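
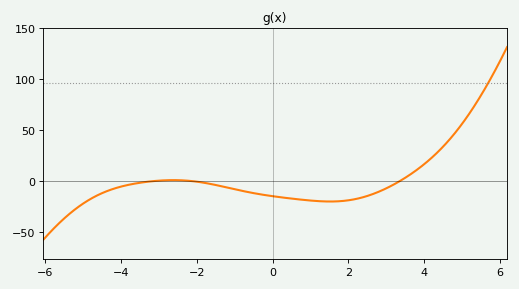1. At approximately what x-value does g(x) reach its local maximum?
-2.6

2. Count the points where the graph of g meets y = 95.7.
1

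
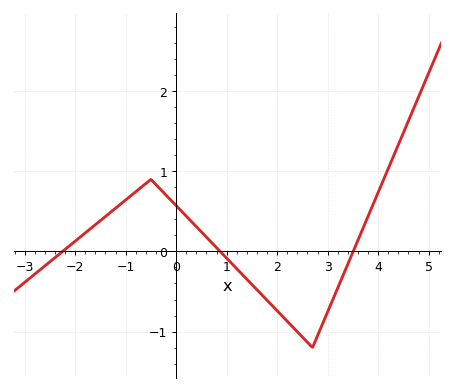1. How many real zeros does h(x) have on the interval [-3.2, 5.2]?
3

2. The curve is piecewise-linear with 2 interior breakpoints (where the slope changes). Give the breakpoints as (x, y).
(-0.5, 0.9); (2.7, -1.2)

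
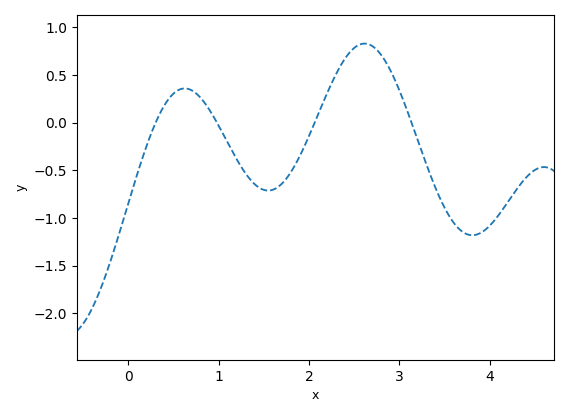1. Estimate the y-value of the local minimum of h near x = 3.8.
-1.2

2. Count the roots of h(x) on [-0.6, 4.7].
4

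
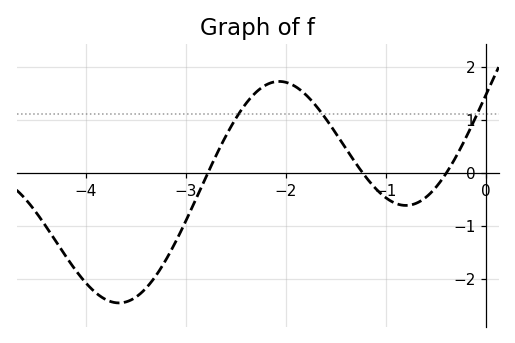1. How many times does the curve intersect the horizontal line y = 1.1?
3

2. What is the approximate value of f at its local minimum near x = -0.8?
-0.614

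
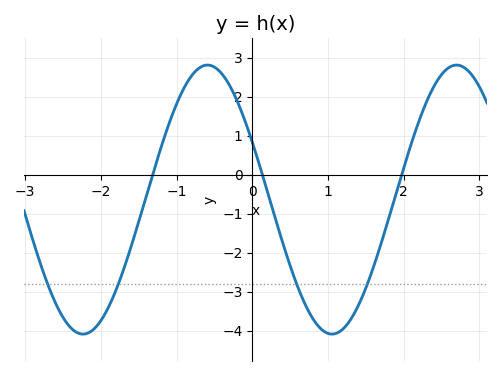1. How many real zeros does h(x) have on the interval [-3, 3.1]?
3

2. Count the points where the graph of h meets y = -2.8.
4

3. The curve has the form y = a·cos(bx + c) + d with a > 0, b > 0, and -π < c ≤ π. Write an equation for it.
y = 3.45cos(1.9x + 1.1) - 0.64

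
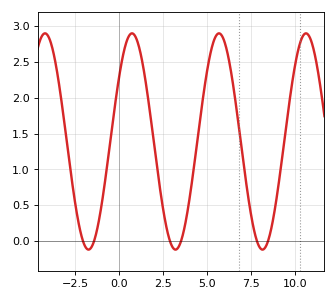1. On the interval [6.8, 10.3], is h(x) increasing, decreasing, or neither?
neither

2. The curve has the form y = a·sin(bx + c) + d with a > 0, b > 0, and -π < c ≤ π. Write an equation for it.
y = 1.51sin(1.3x + 0.65) + 1.39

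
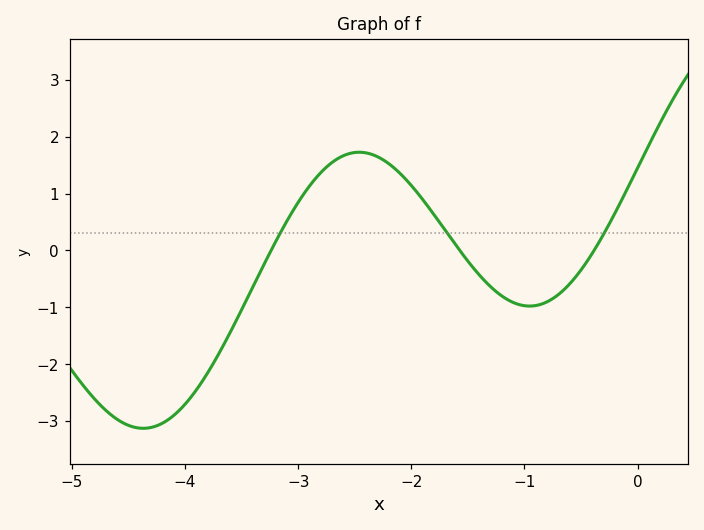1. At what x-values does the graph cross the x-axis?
-3.2, -1.6, -0.4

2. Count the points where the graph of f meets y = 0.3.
3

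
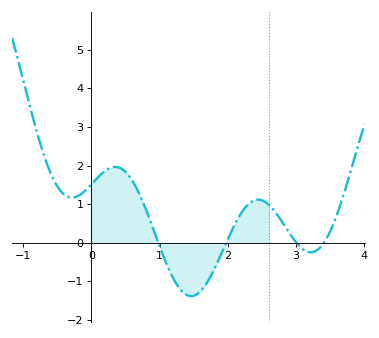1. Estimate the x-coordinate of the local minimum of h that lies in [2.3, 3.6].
3.2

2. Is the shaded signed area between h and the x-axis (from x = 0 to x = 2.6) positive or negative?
positive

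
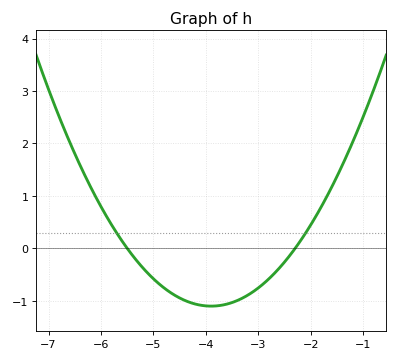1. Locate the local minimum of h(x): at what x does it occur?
-3.9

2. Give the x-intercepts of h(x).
-5.5, -2.3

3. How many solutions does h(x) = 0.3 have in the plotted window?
2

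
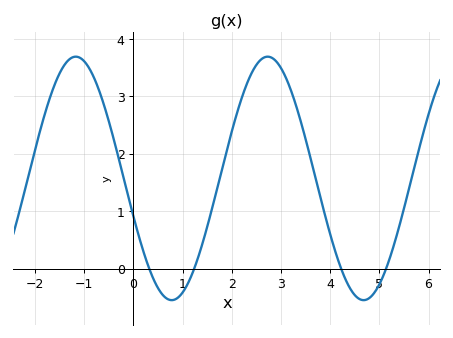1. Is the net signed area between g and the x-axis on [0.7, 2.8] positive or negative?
positive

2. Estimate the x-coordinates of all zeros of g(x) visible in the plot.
0.32, 1.24, 4.22, 5.14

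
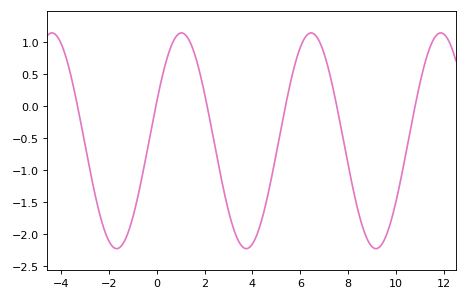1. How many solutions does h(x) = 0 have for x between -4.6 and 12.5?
6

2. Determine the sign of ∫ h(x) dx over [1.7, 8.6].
negative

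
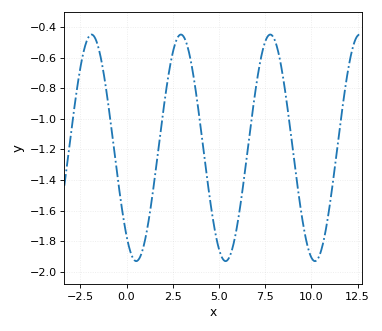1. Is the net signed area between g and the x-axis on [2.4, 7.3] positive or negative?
negative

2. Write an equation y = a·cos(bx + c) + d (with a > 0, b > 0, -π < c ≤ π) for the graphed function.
y = 0.74cos(1.3x + 2.5) - 1.19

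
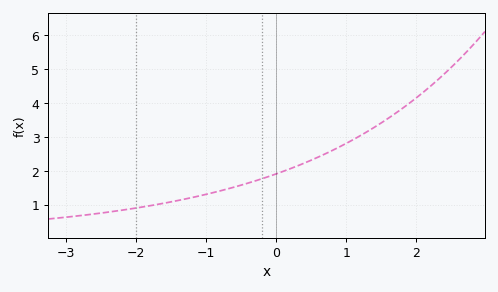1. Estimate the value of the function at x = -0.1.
1.84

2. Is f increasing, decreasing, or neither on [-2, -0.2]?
increasing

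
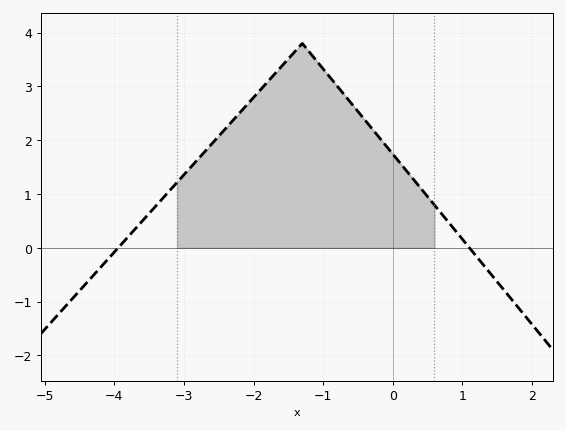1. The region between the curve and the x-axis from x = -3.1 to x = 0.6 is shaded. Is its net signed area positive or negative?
positive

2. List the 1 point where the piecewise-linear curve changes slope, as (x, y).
(-1.3, 3.8)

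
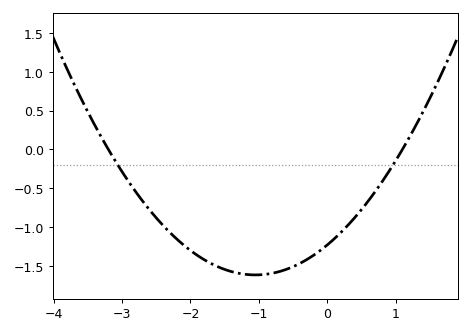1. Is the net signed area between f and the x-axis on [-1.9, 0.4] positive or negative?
negative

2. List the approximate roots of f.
-3.2, 1.1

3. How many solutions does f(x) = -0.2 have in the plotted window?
2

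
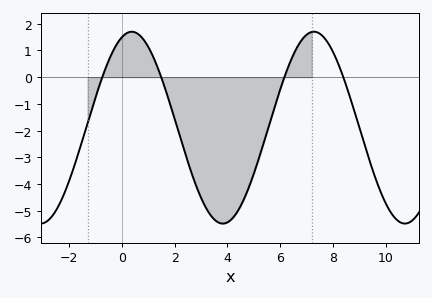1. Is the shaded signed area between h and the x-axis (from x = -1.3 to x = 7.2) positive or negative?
negative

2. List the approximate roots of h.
-0.8, 1.4, 6.2, 8.4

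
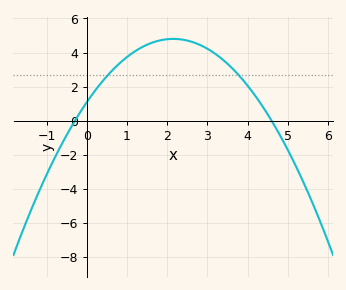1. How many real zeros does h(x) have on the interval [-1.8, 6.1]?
2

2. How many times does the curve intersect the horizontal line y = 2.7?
2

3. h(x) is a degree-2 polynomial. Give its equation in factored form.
y = -0.8(x + 0.3)(x - 4.6)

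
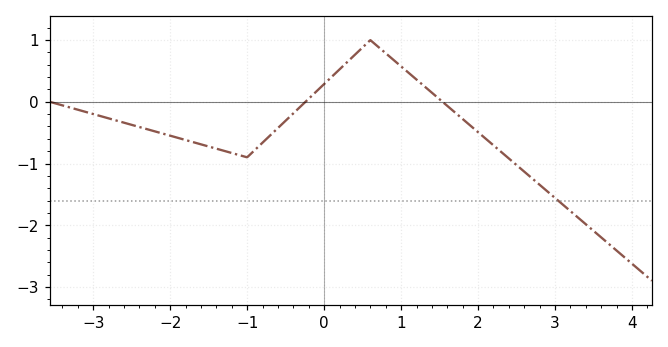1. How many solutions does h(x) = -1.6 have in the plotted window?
1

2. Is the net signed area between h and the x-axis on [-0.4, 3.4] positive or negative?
negative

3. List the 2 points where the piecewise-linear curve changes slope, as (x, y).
(-1, -0.9); (0.6, 1)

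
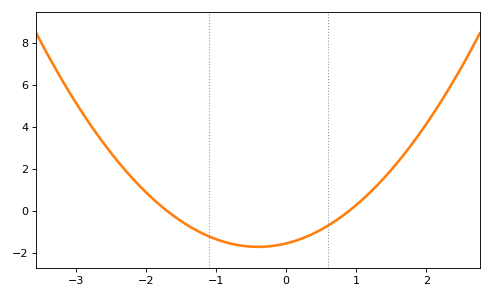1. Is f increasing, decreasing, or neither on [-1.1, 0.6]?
neither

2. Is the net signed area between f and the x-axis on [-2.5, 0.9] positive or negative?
negative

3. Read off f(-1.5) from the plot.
-0.4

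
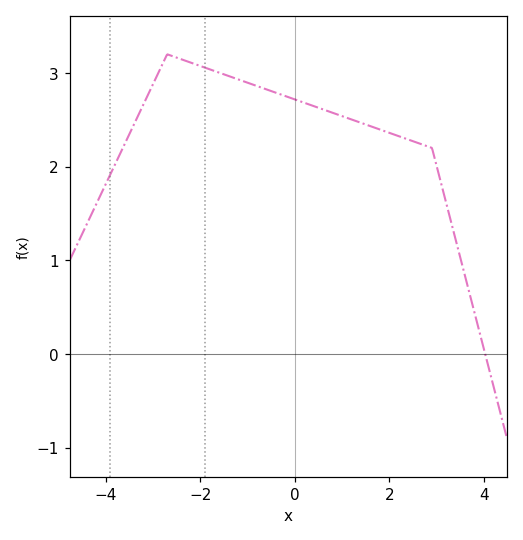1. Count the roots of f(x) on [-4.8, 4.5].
1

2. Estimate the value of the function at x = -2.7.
3.2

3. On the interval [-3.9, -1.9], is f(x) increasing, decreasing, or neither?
neither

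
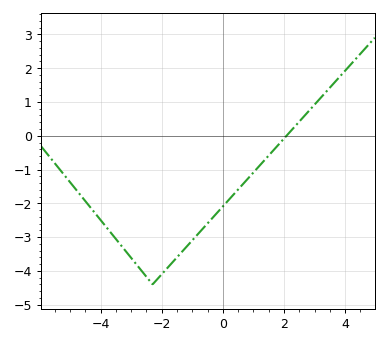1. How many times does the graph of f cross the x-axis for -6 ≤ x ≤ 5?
1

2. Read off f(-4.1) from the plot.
-2.38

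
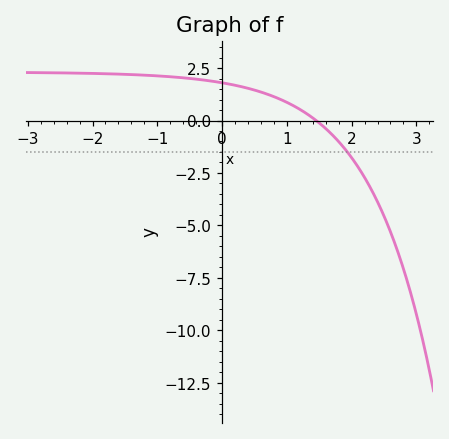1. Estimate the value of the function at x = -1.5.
2.2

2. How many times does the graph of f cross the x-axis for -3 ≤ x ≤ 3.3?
1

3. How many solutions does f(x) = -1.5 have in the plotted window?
1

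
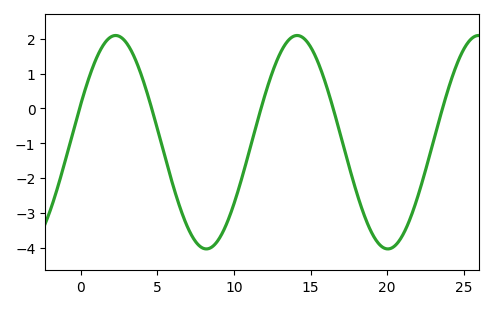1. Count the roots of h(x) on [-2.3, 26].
5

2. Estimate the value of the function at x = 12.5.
1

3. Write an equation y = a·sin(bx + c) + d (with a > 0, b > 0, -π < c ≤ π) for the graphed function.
y = 3.07sin(0.53x + 0.37) - 0.97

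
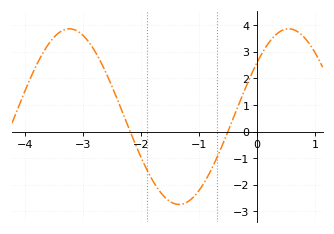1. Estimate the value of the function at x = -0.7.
-1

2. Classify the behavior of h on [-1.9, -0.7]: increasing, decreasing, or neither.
neither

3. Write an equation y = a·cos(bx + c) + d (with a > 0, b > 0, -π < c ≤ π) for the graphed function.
y = 3.3cos(1.66x - 0.902) + 0.56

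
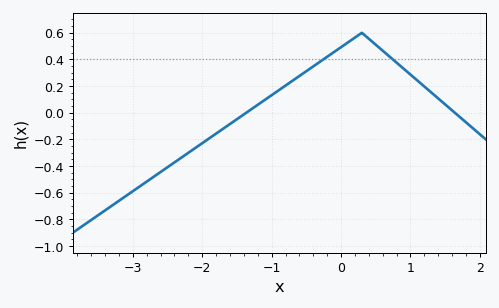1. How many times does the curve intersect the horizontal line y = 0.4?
2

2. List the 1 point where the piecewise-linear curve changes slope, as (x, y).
(0.3, 0.6)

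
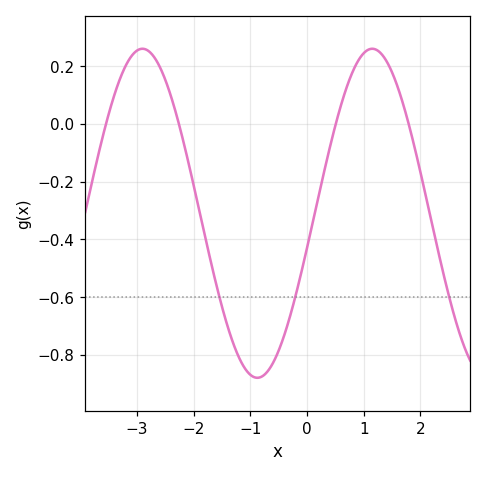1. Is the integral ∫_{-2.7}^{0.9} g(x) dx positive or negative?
negative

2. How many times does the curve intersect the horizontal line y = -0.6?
3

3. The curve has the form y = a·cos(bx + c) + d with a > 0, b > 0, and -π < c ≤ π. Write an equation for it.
y = 0.57cos(1.55x - 1.78) - 0.31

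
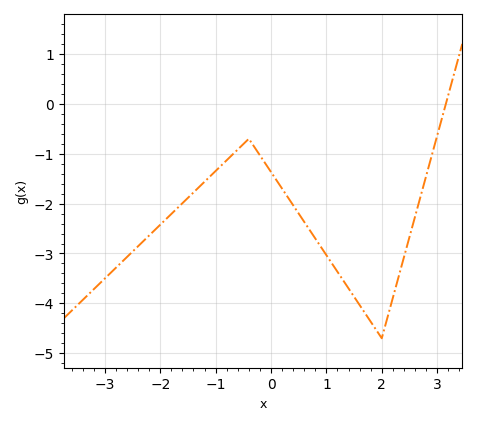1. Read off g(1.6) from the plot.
-4.03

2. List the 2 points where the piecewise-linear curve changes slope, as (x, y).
(-0.4, -0.7); (2, -4.7)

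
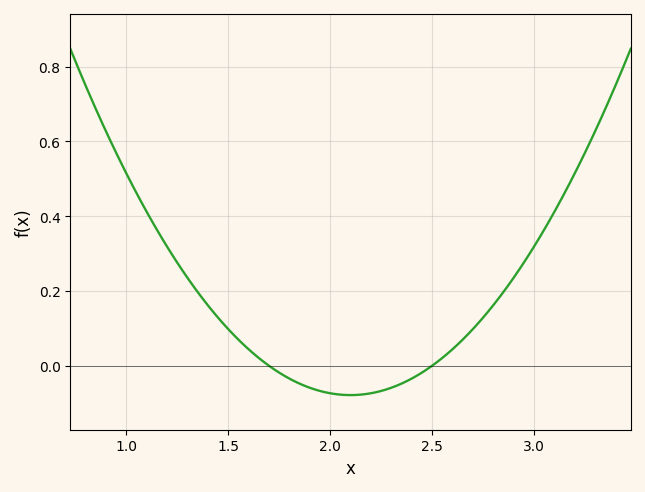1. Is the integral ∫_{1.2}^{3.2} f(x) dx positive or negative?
positive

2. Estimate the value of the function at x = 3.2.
0.52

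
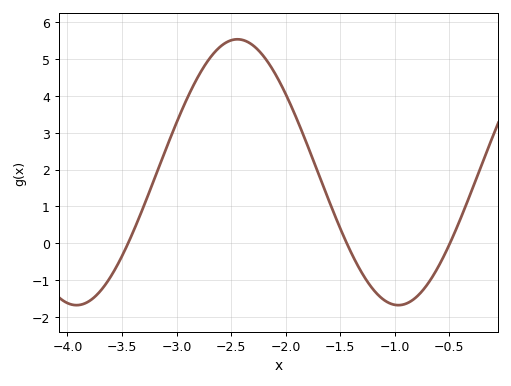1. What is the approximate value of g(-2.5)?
5.51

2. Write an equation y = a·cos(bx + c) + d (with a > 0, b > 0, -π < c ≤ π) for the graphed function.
y = 3.61cos(2.13x - 1.08) + 1.93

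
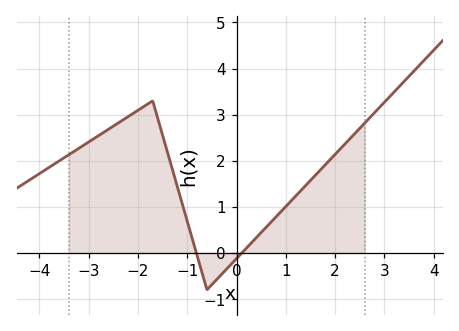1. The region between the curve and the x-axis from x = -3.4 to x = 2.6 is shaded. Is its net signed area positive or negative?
positive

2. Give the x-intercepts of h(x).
-0.815, 0.108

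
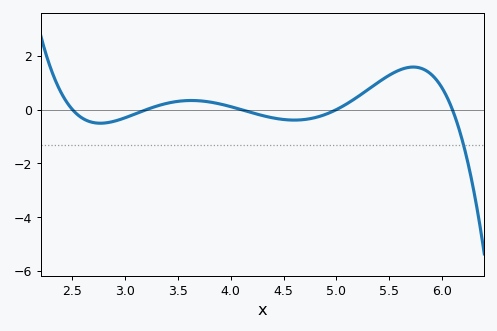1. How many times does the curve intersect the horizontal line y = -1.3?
1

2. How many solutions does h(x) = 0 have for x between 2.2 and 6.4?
5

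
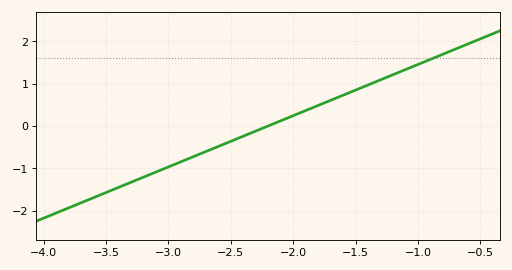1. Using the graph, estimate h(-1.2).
1.2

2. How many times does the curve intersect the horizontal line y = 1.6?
1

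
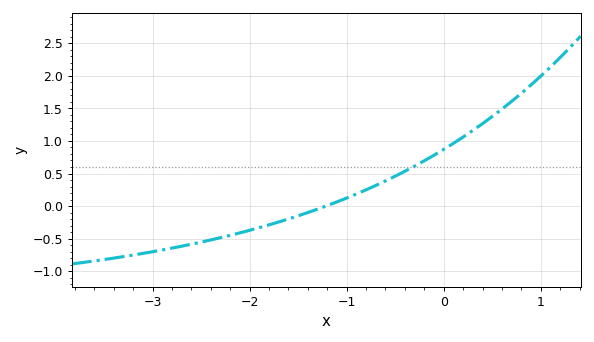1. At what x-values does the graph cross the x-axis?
-1.21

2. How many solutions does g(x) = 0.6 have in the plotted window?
1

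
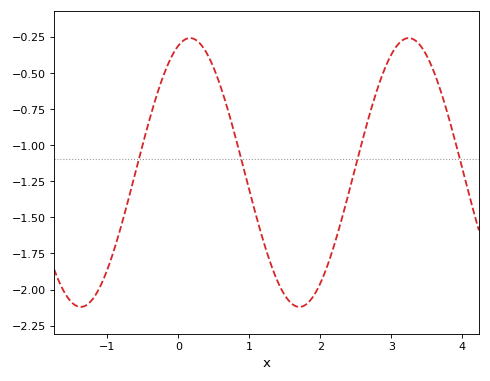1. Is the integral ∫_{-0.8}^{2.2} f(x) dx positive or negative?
negative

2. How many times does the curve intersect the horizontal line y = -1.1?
4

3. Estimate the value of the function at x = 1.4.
-1.95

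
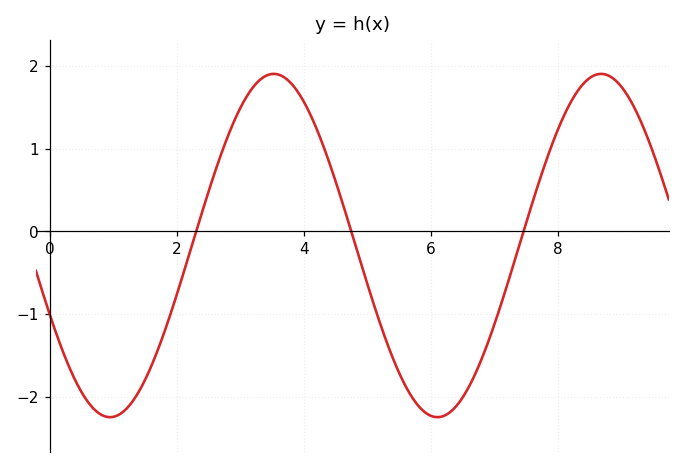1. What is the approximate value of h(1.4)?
-1.94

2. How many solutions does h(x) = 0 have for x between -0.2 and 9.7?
3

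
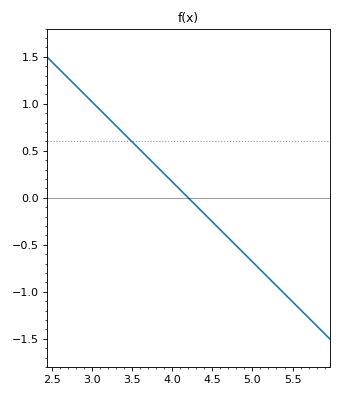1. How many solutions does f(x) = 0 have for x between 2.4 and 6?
1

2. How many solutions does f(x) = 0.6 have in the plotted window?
1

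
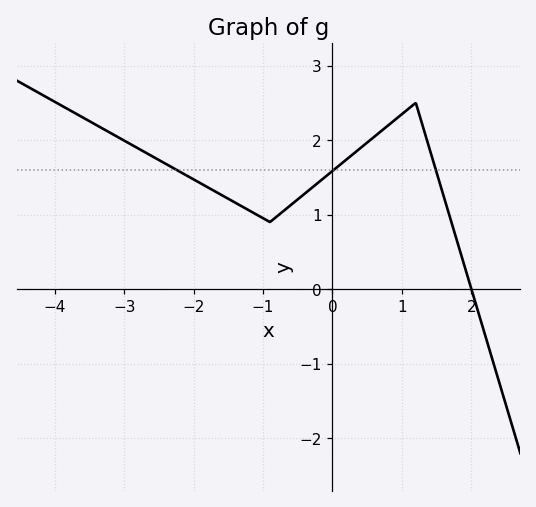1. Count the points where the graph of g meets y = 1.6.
3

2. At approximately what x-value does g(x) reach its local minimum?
-0.901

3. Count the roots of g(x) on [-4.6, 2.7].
1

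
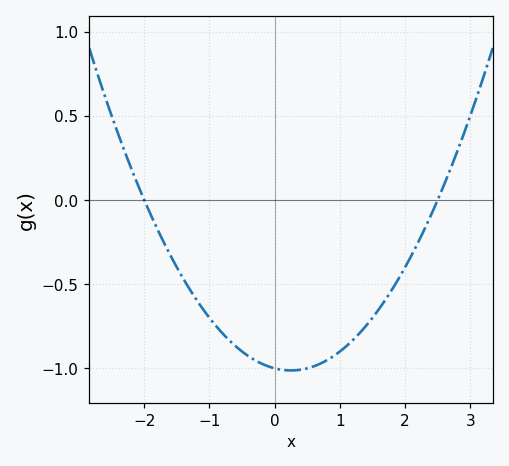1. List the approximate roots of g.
-2, 2.5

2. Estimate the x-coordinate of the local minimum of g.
0.25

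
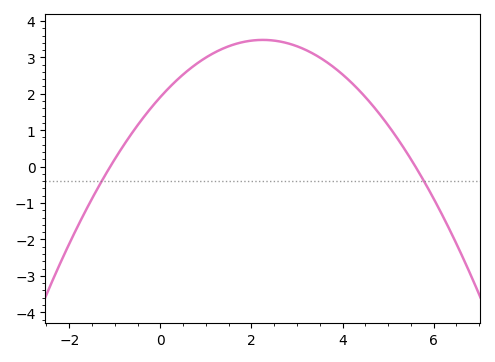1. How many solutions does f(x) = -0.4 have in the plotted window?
2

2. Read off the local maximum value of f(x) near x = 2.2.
3.5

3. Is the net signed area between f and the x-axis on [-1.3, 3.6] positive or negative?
positive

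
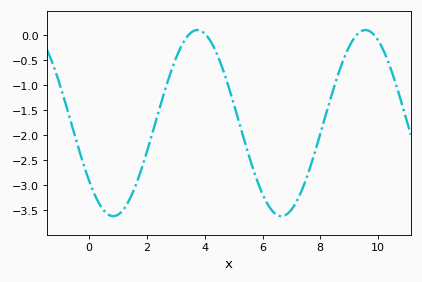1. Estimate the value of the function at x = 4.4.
-0.35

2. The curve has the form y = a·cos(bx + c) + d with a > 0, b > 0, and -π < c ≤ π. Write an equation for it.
y = 1.86cos(1.1x + 2.2) - 1.76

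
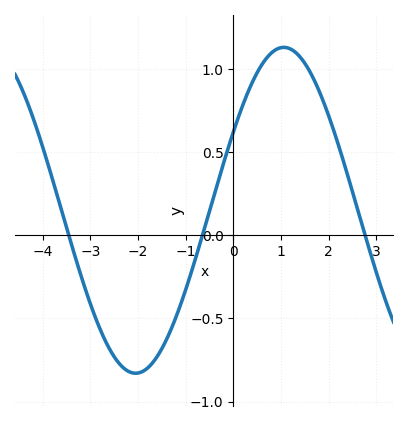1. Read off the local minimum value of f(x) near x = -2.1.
-0.83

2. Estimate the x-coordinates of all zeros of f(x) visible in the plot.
-3.45, -0.649, 2.77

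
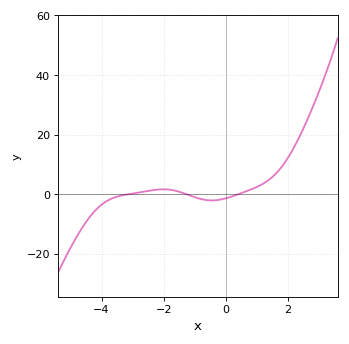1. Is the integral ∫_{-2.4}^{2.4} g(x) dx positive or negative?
positive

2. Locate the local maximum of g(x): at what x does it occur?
-2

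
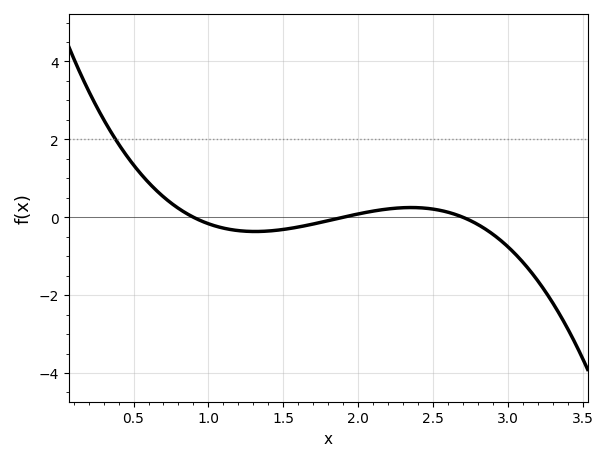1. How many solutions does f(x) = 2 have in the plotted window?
1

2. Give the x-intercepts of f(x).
0.9, 1.9, 2.7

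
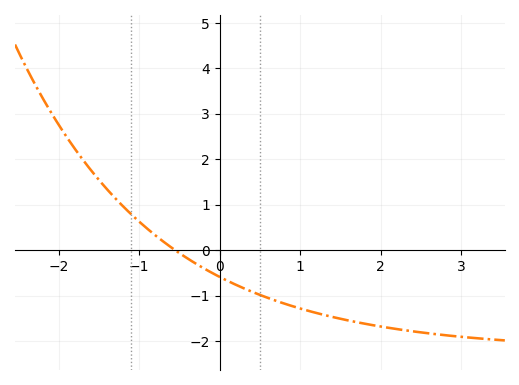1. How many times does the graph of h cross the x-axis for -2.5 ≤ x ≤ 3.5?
1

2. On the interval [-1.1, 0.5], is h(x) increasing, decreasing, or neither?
decreasing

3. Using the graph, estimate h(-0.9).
0.472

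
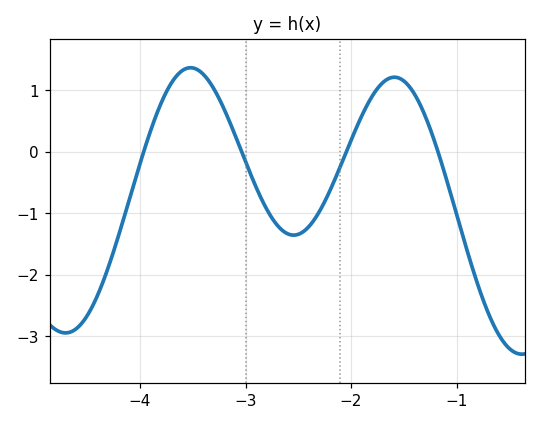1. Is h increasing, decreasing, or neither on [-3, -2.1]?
neither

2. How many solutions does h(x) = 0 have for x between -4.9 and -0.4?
4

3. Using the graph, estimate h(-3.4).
1.26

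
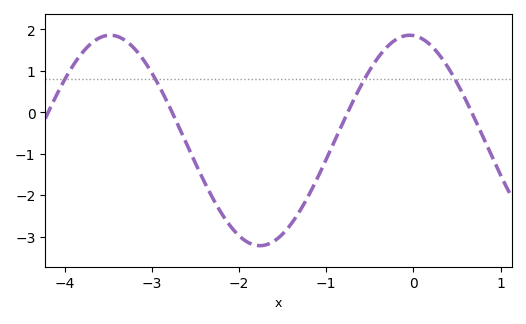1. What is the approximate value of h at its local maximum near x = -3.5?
1.86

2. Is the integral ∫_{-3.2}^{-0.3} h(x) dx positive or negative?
negative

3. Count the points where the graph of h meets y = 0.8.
4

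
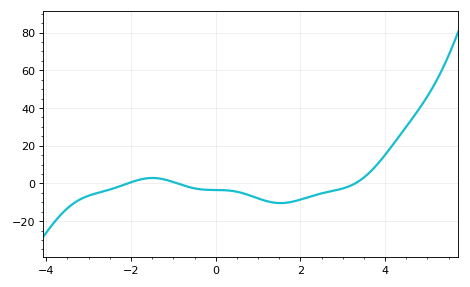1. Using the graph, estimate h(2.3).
-6.5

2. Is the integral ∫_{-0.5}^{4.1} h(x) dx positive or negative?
negative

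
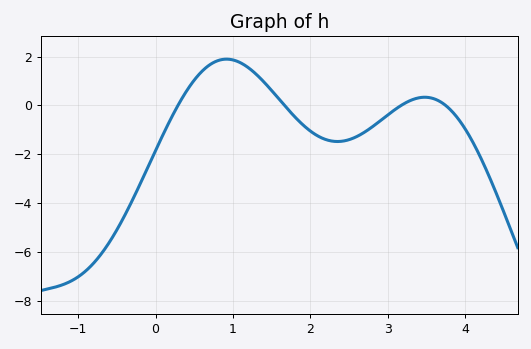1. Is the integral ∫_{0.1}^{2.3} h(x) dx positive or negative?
positive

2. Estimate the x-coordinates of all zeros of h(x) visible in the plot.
0.3, 1.7, 3.2, 3.8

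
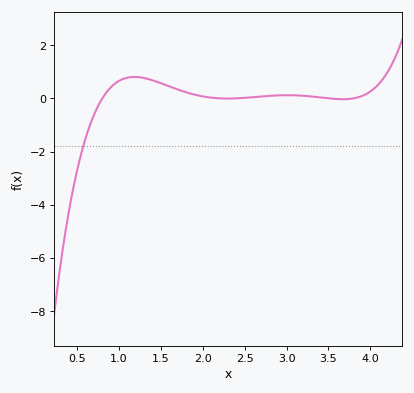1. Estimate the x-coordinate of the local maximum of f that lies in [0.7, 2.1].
1.2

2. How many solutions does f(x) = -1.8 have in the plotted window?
1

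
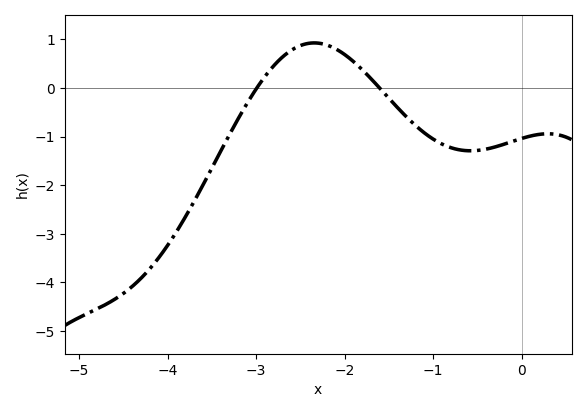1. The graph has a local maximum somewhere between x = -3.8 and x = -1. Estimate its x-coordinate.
-2.3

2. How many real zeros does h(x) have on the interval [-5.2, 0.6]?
2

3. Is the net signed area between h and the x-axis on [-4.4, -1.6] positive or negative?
negative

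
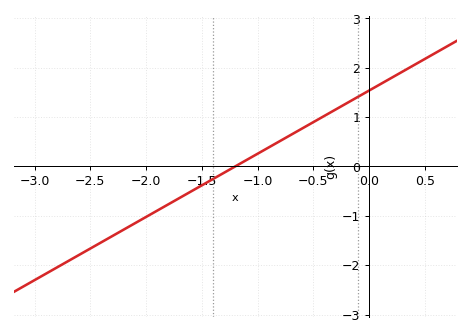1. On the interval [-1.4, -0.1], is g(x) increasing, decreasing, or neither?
increasing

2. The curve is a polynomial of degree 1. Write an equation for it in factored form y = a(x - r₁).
y = 1.28(x + 1.2)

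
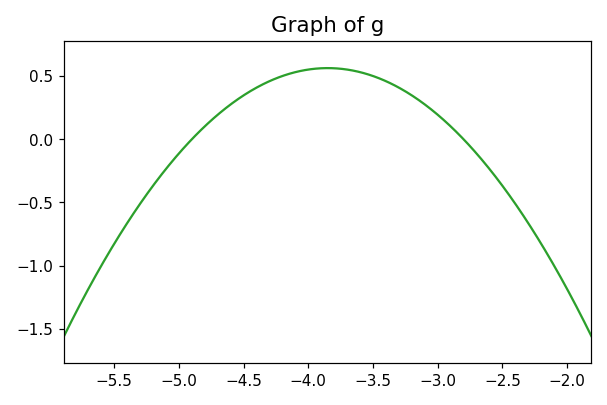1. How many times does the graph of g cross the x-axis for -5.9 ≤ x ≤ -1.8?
2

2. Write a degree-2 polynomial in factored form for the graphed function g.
y = -0.51(x + 4.9)(x + 2.8)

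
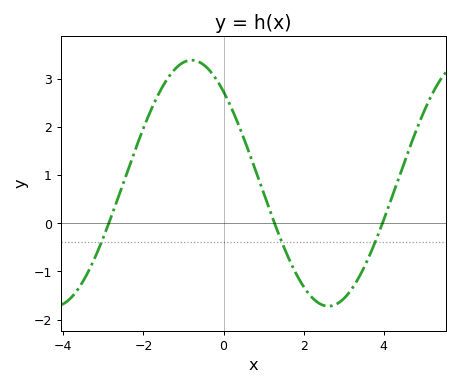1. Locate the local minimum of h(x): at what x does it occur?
2.6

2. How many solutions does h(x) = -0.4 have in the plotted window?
3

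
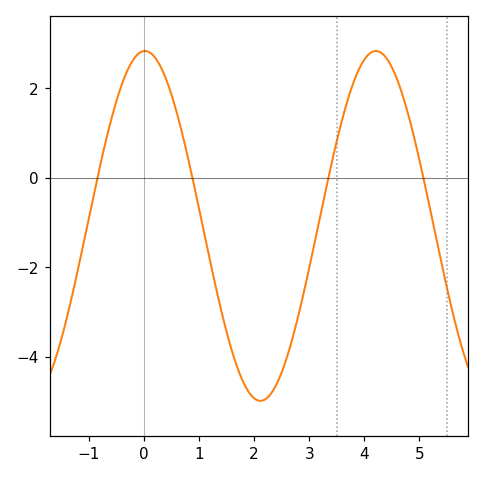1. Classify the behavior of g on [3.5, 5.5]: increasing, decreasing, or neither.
neither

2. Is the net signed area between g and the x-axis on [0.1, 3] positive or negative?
negative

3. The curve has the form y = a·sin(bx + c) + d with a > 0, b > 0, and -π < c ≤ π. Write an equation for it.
y = 3.91sin(1.5x + 1.54) - 1.08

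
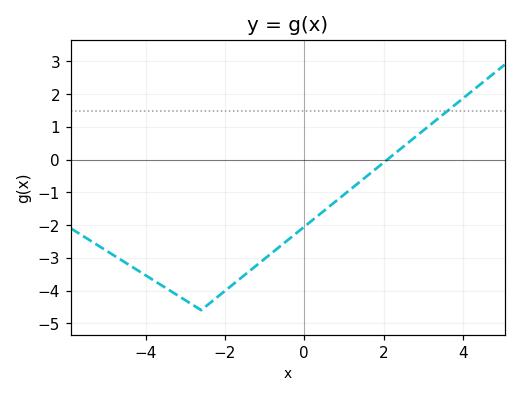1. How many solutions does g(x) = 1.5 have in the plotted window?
1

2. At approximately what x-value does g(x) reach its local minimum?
-2.6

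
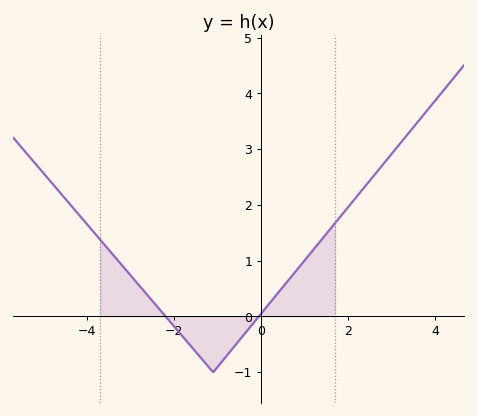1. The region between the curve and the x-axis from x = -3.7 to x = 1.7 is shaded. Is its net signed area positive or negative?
positive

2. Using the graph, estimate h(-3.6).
1.29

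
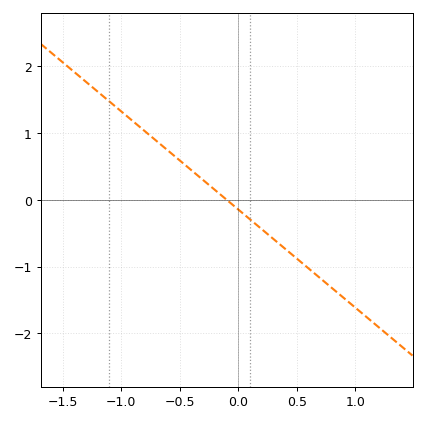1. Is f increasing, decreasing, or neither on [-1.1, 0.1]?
decreasing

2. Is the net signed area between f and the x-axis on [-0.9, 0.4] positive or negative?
positive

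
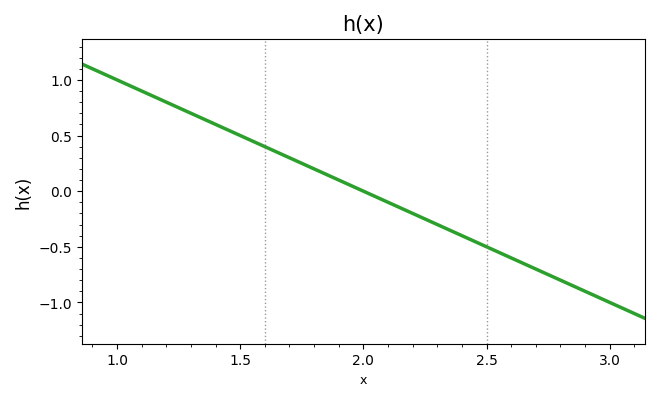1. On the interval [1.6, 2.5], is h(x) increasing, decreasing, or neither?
decreasing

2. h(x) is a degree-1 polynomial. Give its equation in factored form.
y = -1(x - 2)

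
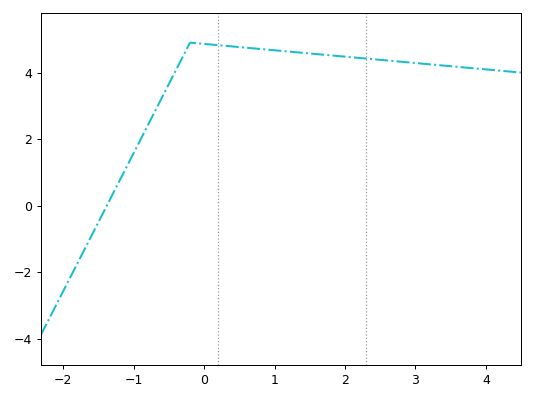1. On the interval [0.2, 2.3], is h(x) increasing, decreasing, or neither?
decreasing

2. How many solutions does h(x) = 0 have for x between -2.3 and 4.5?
1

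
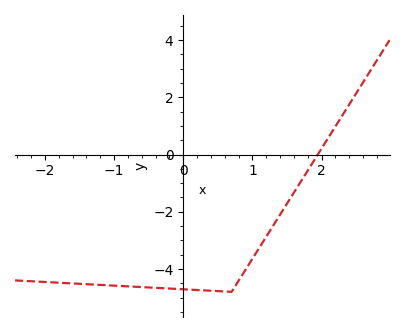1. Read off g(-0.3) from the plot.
-4.6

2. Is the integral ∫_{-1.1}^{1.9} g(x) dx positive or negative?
negative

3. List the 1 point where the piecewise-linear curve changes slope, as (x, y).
(0.7, -4.8)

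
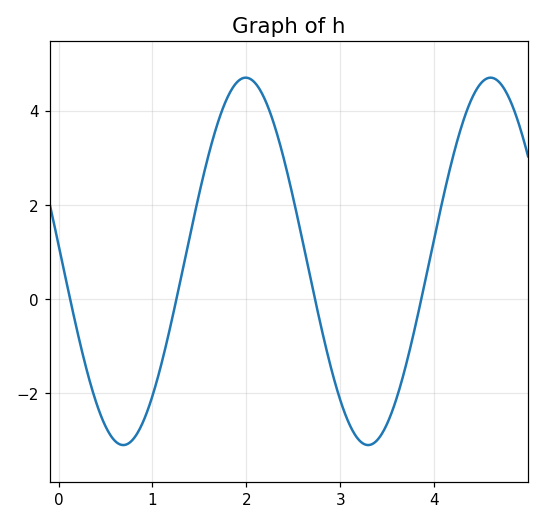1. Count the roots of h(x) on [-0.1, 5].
4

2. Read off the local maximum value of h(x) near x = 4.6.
4.6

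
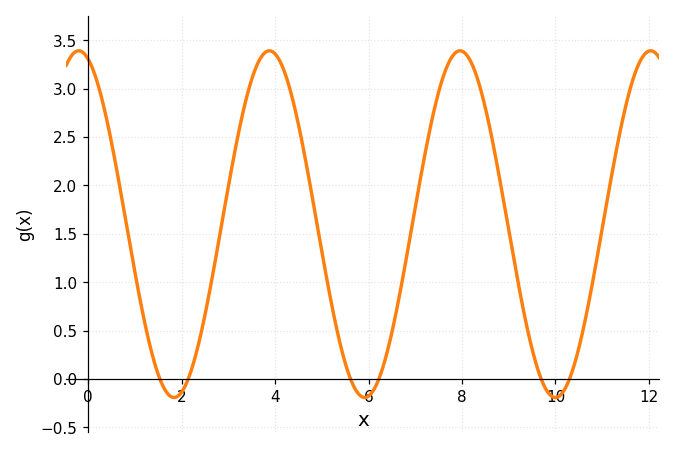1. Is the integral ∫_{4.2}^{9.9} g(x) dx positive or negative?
positive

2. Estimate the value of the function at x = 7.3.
2.55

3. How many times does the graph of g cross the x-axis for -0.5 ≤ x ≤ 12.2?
6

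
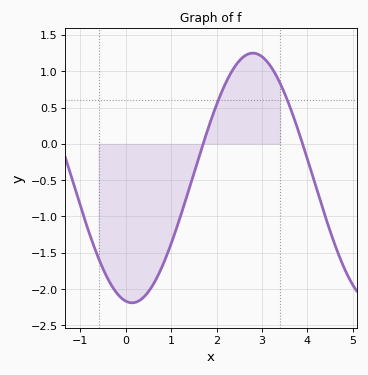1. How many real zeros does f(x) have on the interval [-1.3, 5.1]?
2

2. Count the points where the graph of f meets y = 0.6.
2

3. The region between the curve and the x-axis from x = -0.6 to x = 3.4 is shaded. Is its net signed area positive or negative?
negative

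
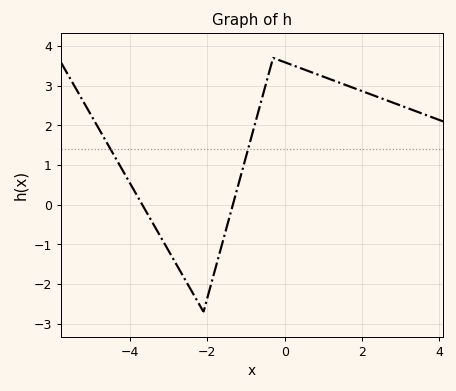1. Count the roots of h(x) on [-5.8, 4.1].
2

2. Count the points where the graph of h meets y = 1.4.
2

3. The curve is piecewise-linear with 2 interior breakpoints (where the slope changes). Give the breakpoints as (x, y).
(-2.1, -2.7); (-0.3, 3.7)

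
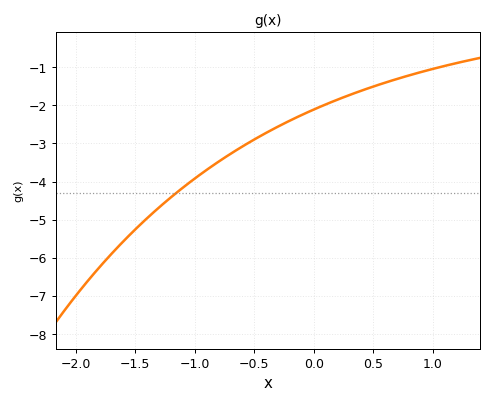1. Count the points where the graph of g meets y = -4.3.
1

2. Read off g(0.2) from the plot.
-1.8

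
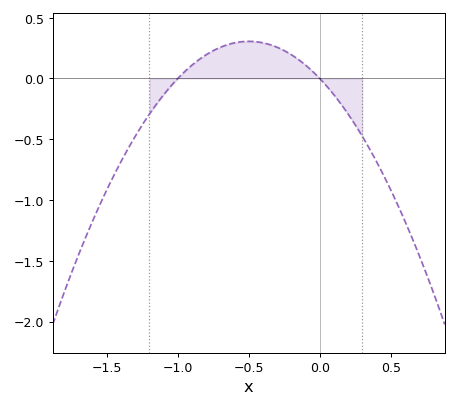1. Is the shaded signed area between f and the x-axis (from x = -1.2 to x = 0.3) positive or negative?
positive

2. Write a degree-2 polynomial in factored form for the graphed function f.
y = -1.22(x + 1)(x - 0)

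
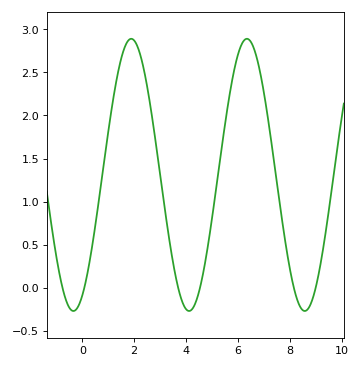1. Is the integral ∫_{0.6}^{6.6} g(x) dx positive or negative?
positive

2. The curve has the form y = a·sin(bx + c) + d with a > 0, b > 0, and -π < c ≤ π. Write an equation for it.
y = 1.58sin(1.4x - 1.1) + 1.31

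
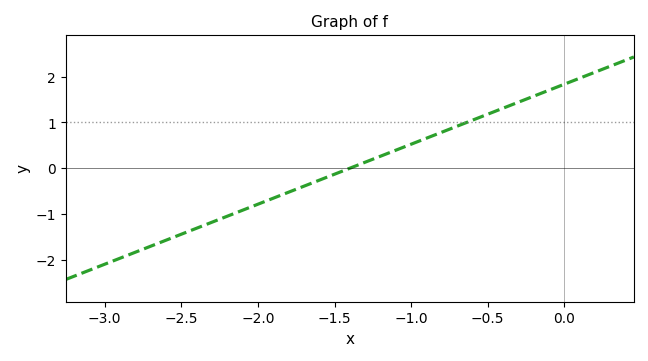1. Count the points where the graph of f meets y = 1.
1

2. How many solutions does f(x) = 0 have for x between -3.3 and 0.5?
1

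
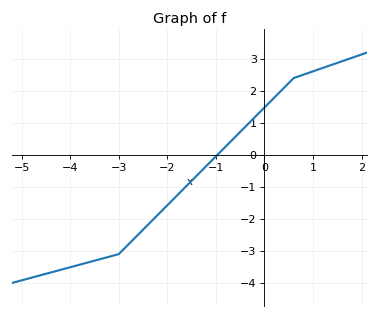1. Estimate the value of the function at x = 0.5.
2.2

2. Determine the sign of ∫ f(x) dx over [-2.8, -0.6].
negative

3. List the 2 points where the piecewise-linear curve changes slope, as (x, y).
(-3, -3.1); (0.6, 2.4)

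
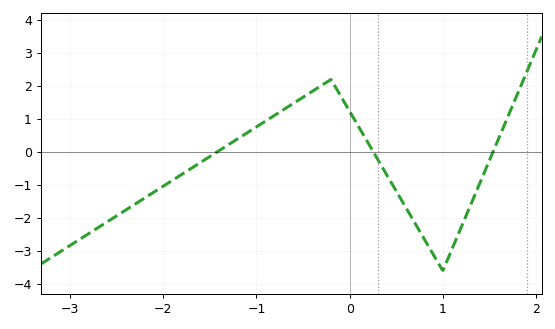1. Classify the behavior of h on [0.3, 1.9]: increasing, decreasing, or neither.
neither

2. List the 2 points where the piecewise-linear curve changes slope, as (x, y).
(-0.2, 2.2); (1, -3.6)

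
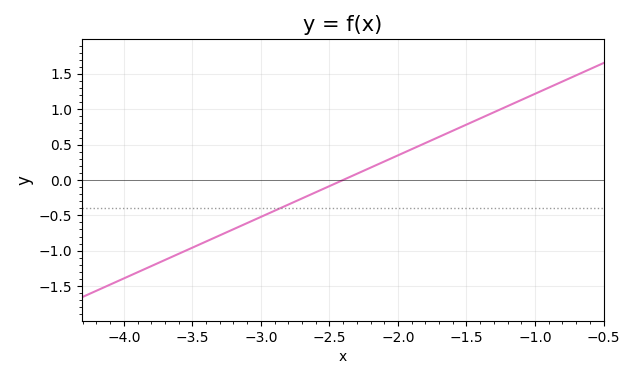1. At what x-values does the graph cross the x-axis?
-2.4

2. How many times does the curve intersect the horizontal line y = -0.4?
1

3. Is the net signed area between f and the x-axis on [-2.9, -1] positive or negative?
positive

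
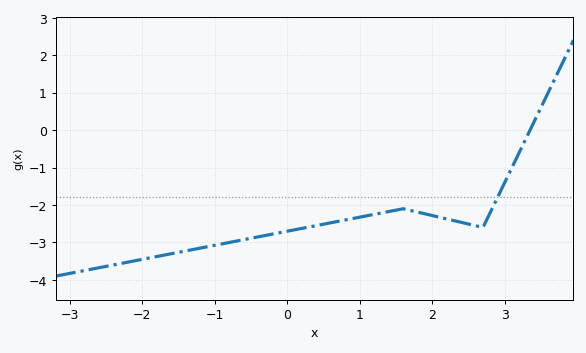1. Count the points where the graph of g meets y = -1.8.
1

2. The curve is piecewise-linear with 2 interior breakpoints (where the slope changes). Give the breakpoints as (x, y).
(1.6, -2.1); (2.7, -2.6)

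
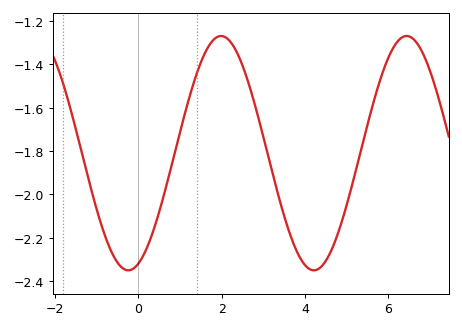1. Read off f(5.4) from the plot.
-1.76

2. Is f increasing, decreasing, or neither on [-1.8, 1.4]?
neither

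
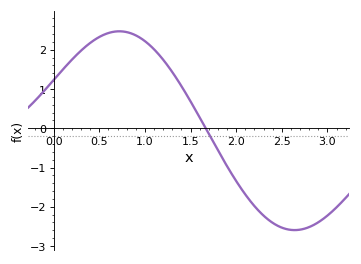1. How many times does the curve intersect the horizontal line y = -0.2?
1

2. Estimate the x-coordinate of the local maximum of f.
0.7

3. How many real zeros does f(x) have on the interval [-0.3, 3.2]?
1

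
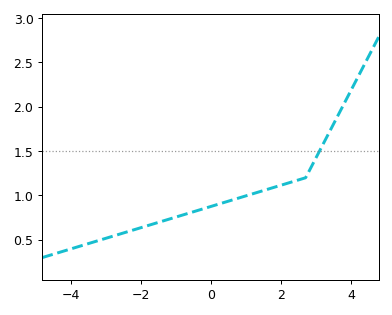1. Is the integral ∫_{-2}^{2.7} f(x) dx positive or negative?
positive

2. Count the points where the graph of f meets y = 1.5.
1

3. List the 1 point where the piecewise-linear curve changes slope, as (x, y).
(2.7, 1.2)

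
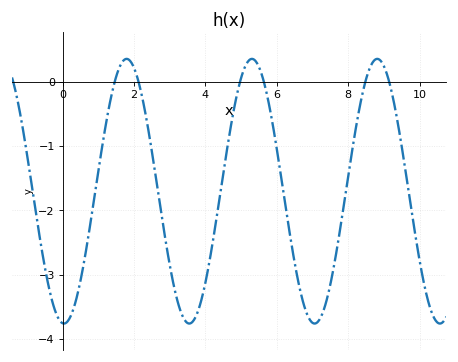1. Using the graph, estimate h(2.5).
-1.08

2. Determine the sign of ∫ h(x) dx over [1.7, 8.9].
negative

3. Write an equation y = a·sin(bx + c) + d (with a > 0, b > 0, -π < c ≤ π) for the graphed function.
y = 2.06sin(1.79x - 1.64) - 1.7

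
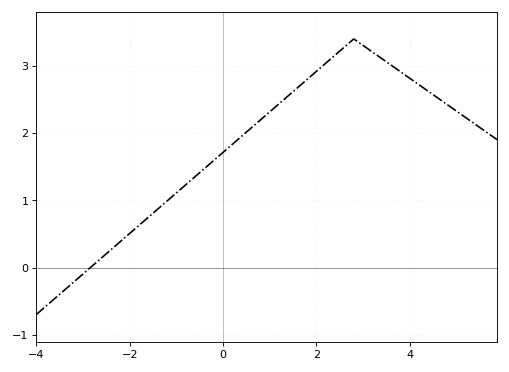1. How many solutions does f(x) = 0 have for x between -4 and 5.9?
1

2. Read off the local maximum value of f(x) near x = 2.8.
3.4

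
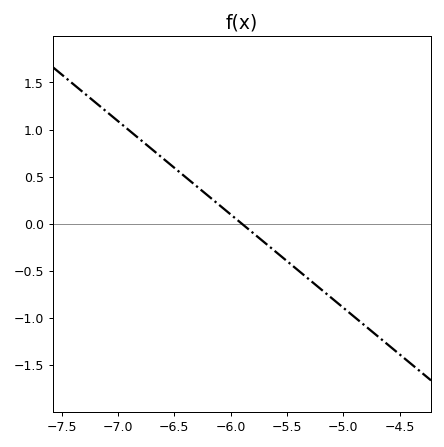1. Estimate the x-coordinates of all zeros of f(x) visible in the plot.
-5.9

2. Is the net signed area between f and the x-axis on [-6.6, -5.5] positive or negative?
positive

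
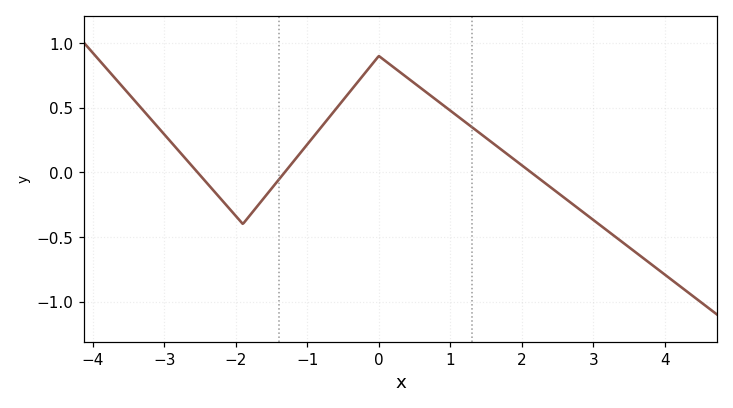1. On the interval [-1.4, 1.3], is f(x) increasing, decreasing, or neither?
neither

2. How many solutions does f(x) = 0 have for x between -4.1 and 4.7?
3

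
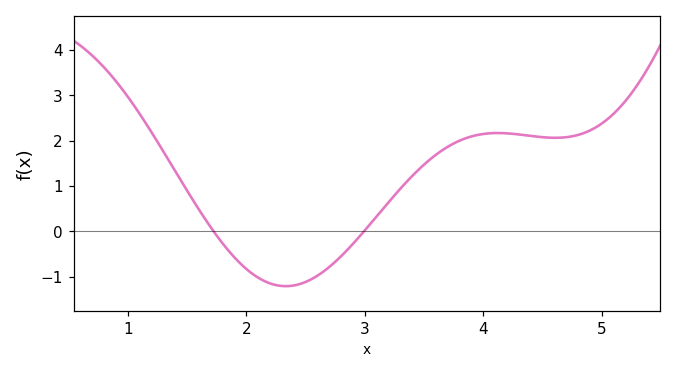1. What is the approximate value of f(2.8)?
-0.548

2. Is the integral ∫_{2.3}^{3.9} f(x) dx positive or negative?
positive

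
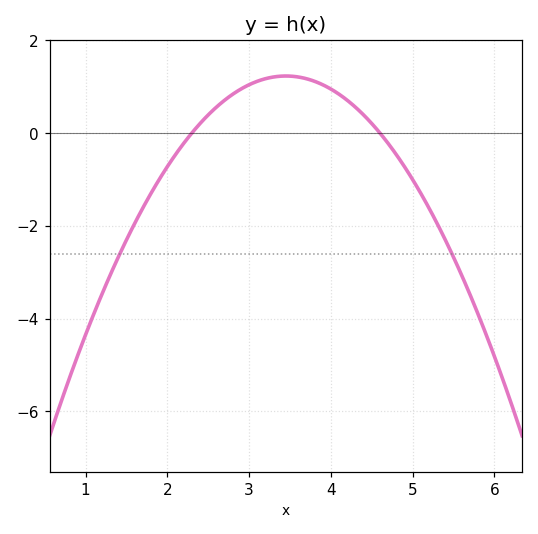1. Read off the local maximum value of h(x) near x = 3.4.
1.23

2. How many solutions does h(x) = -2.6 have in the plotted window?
2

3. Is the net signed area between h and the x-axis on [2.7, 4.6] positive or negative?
positive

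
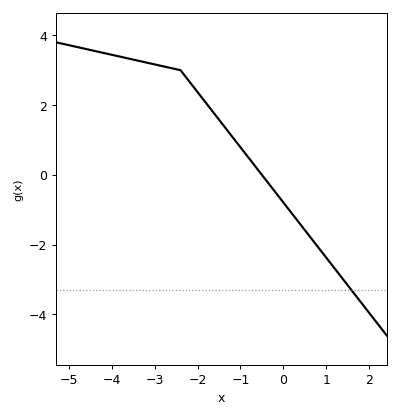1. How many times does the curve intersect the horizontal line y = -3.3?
1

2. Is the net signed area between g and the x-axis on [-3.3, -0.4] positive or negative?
positive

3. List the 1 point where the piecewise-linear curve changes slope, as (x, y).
(-2.4, 3)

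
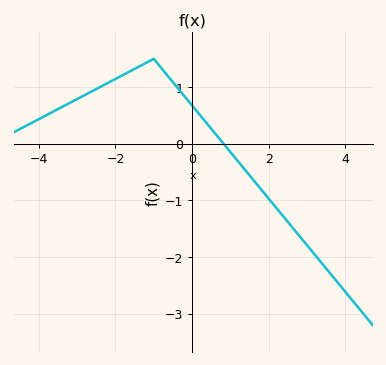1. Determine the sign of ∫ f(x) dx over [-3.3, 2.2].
positive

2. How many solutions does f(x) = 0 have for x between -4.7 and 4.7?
1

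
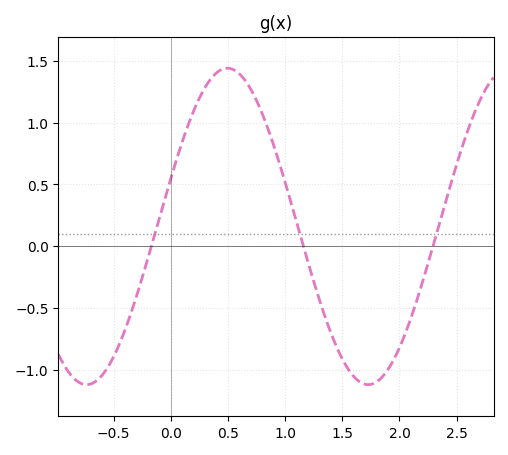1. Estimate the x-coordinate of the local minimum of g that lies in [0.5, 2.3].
1.73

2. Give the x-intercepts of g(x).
-0.171, 1.16, 2.29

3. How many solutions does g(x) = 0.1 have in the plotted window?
3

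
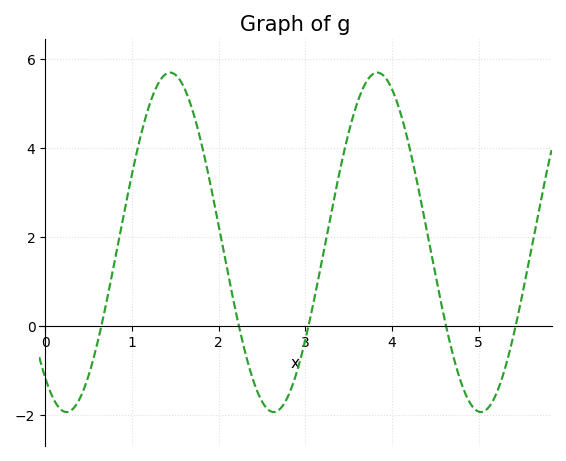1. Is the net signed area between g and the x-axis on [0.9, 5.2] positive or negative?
positive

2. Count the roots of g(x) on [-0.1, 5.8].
5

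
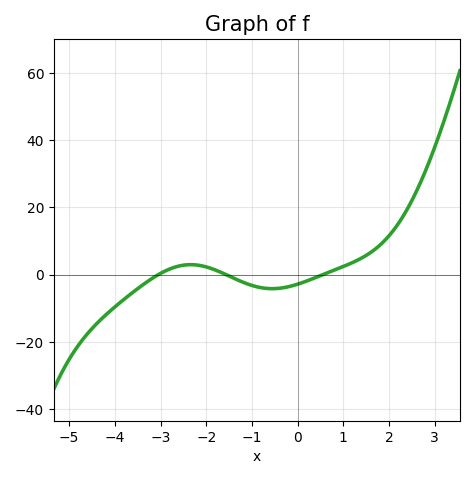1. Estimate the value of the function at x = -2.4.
2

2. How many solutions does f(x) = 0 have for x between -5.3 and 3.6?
3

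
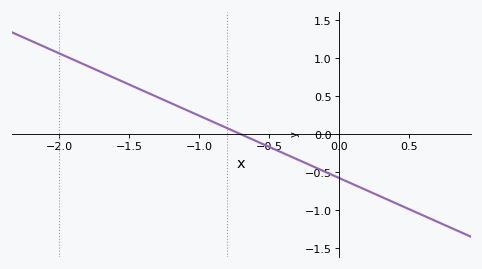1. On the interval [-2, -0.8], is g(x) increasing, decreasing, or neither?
decreasing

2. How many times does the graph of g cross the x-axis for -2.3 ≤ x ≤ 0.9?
1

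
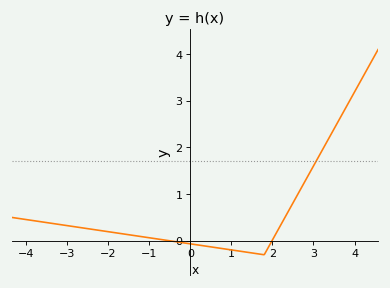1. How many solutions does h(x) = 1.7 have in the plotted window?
1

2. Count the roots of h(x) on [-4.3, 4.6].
2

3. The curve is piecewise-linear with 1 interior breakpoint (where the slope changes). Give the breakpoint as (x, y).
(1.8, -0.3)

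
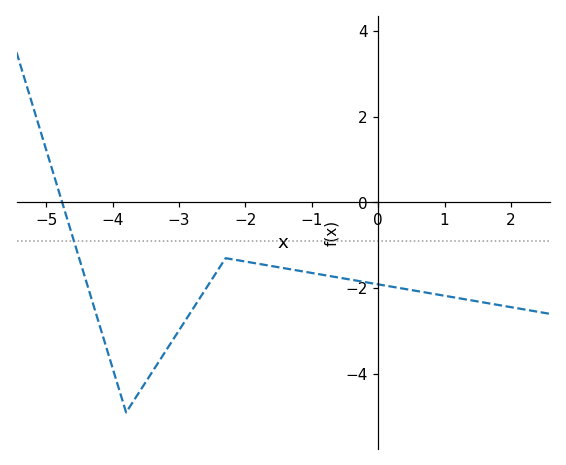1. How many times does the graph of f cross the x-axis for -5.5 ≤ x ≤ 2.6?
1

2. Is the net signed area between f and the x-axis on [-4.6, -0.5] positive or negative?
negative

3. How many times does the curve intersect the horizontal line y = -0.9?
1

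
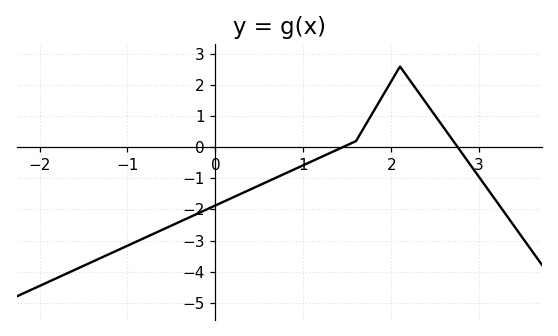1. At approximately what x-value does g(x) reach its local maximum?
2.1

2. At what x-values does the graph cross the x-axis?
1.4, 2.8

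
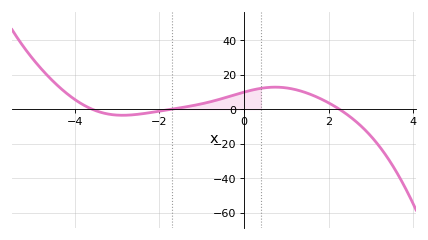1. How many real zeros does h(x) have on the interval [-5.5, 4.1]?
3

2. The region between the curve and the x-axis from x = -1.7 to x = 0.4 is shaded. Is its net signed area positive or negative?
positive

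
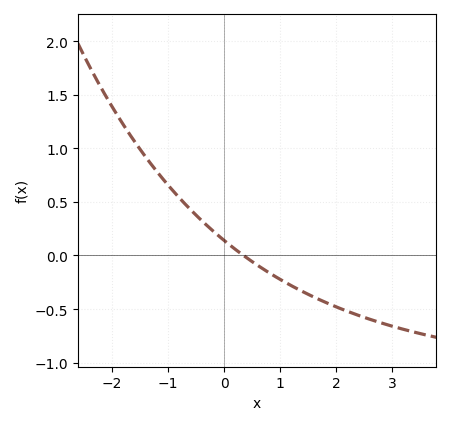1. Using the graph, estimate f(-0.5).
0.375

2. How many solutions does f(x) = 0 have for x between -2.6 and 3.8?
1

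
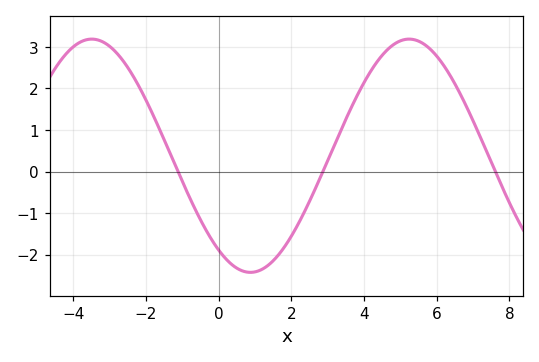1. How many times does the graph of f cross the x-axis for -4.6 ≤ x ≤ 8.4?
3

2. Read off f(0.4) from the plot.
-2.3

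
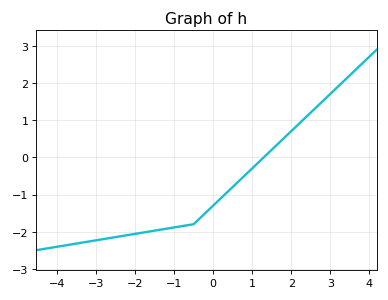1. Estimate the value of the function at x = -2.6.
-2.2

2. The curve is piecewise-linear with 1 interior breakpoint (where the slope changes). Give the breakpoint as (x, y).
(-0.5, -1.8)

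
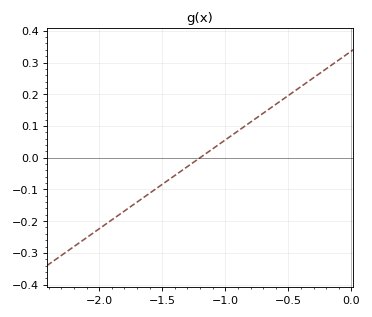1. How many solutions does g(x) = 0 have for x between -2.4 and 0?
1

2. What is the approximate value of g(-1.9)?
-0.2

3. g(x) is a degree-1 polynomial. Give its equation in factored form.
y = 0.28(x + 1.2)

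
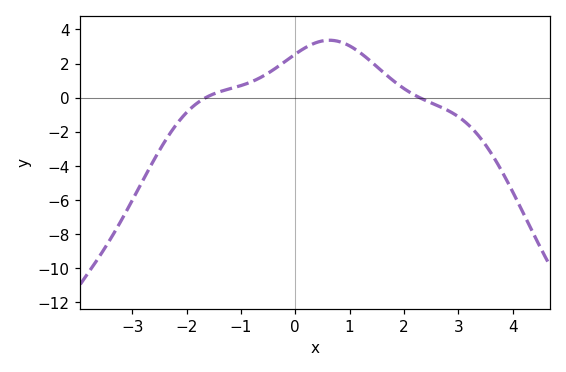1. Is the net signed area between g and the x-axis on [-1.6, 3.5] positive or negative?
positive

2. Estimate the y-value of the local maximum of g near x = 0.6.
3.36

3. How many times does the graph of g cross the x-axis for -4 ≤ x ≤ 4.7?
2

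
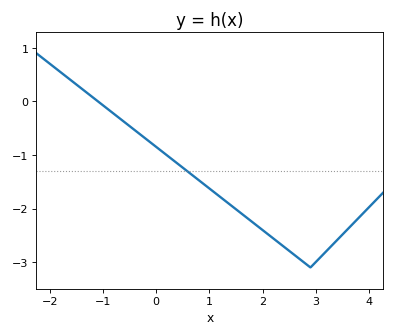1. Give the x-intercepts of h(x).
-1.1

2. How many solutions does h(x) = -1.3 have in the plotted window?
1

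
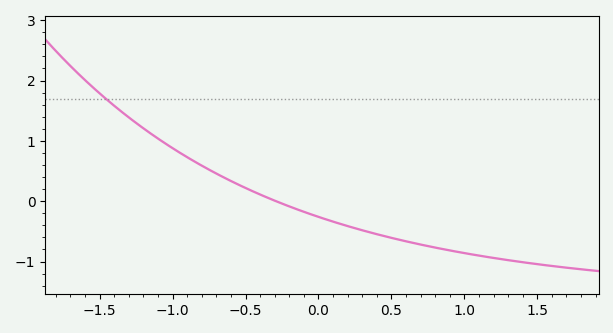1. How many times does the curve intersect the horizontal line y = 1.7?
1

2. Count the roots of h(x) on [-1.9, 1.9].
1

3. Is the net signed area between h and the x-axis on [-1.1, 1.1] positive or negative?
negative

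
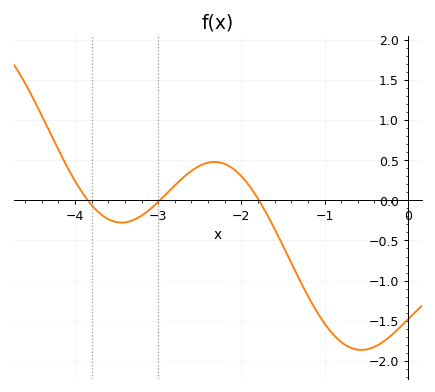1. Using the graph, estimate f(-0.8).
-1.76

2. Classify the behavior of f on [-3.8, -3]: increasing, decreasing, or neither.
neither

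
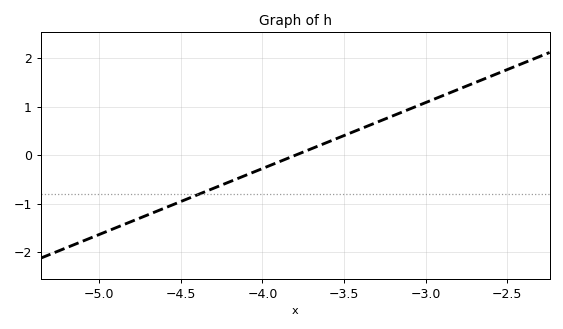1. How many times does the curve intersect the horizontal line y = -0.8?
1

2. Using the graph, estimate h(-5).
-1.6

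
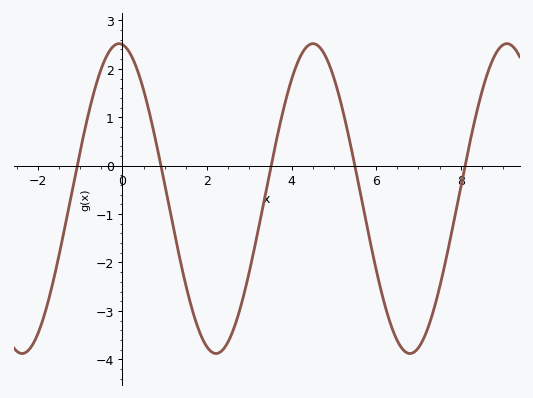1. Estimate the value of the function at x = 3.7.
0.757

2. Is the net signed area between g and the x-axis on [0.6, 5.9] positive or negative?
negative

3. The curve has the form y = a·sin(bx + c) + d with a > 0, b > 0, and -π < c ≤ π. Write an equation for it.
y = 3.2sin(1.37x + 1.68) - 0.68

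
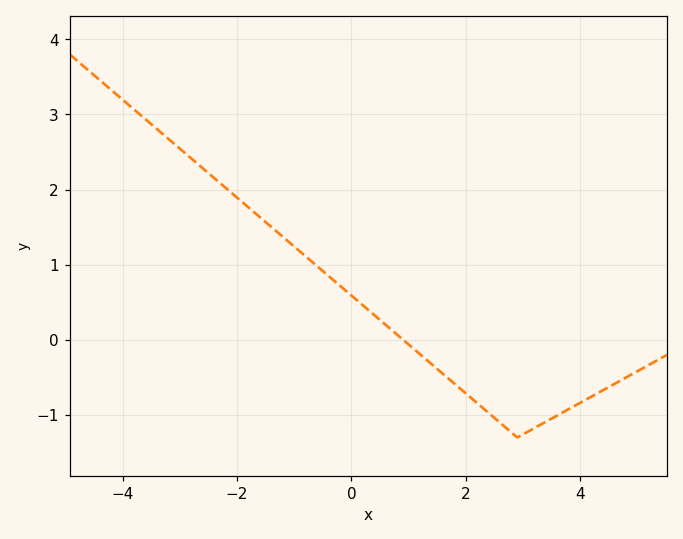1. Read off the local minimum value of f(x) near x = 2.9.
-1.3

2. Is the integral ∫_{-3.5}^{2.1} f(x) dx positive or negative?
positive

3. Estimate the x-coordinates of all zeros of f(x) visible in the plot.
1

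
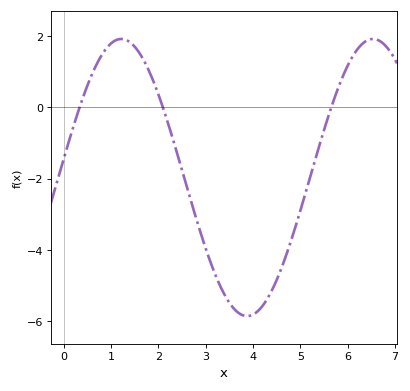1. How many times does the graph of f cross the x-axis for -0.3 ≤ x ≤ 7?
3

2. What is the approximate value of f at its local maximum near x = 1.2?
1.92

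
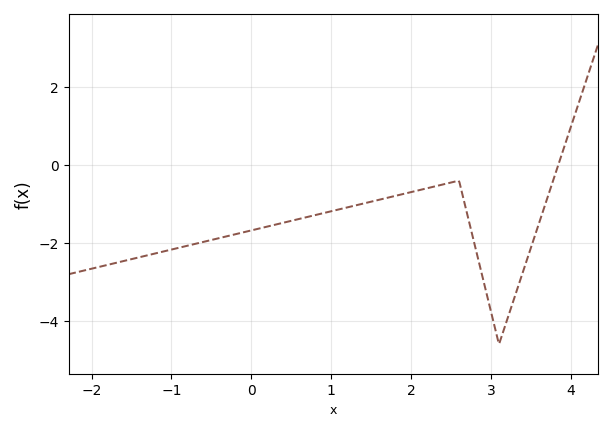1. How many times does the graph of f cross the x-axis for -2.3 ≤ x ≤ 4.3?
1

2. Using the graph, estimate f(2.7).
-1.24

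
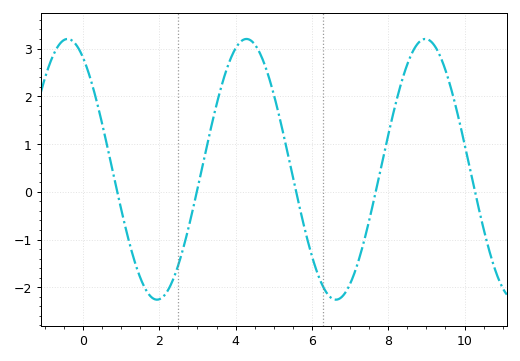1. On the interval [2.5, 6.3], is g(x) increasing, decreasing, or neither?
neither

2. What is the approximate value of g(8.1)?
1.5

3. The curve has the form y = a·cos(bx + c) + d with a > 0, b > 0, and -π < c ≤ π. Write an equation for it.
y = 2.73cos(1.3x + 0.54) + 0.47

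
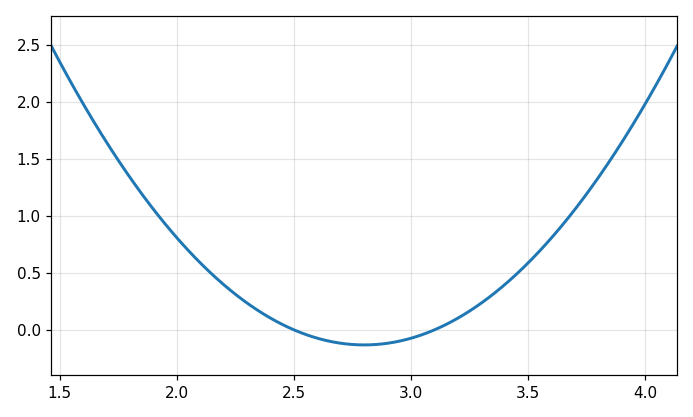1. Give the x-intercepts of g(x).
2.5, 3.1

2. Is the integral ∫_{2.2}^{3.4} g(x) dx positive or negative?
positive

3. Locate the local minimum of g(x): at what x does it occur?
2.8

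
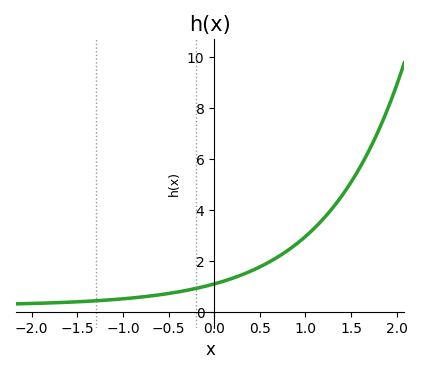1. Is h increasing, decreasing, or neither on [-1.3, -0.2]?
increasing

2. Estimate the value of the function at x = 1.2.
3.66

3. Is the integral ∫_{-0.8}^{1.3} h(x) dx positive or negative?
positive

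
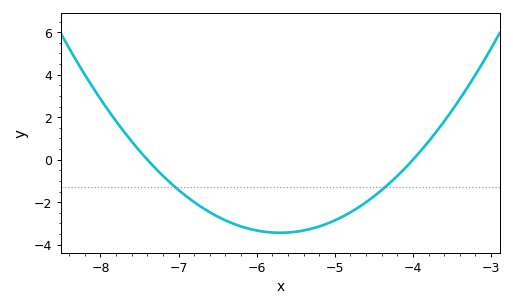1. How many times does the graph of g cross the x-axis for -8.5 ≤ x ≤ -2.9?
2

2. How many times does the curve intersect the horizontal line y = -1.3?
2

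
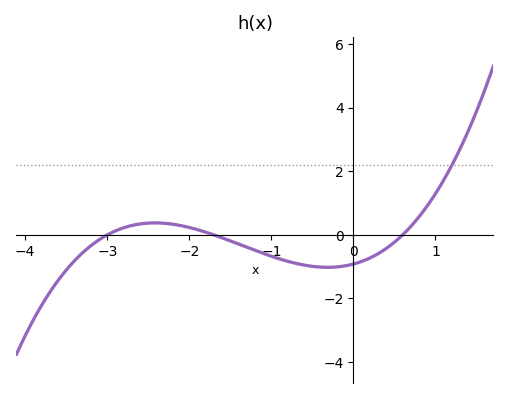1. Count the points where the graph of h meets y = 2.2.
1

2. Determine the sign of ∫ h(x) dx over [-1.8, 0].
negative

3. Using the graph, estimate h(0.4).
-0.428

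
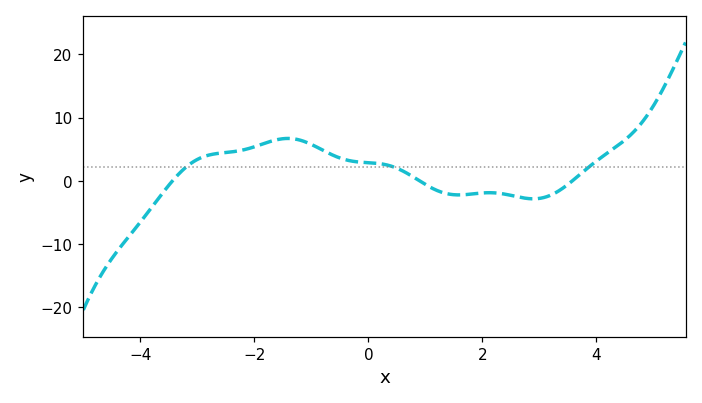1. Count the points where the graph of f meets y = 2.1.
3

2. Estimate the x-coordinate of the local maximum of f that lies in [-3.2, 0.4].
-1.4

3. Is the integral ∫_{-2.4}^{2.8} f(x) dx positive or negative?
positive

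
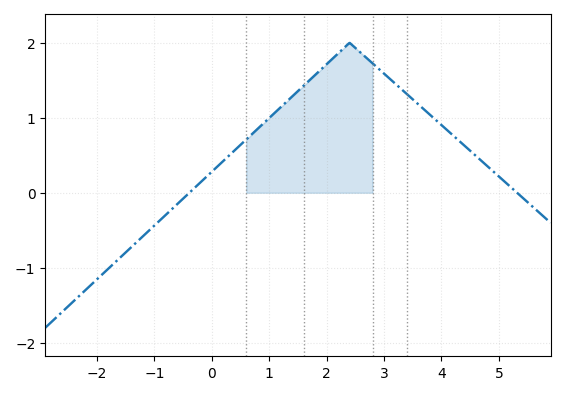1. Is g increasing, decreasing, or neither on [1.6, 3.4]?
neither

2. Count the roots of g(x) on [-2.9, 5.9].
2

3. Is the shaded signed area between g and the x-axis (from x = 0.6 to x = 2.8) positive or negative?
positive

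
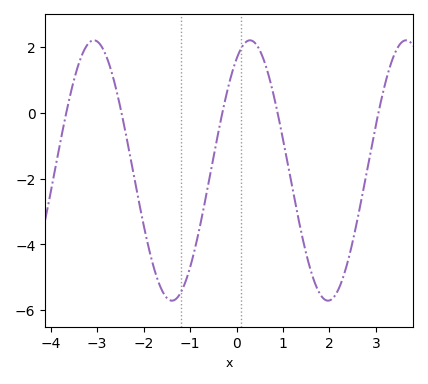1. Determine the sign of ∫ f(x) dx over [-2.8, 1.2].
negative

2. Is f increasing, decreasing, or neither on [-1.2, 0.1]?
increasing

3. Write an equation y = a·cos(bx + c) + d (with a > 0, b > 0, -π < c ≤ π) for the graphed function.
y = 3.96cos(1.9x - 0.54) - 1.75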